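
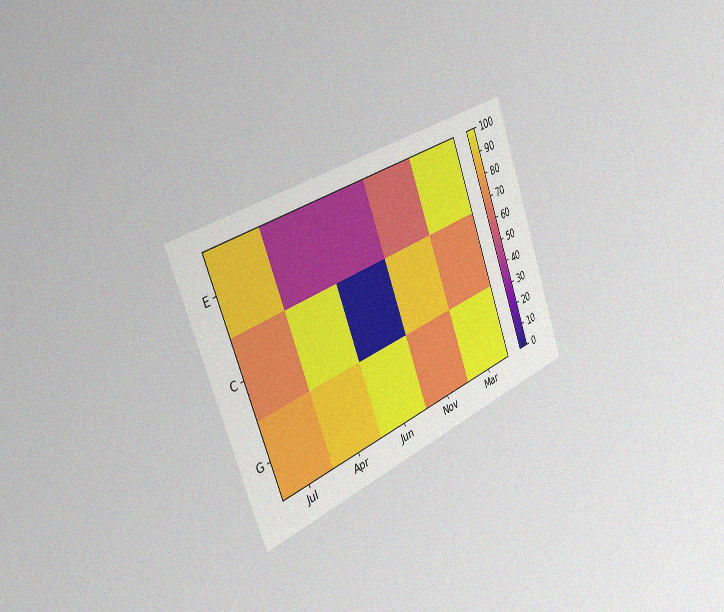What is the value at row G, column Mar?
The chart is tilted about 21° counter-clockwise and viewed slightly from the left, with some photo noise. Matching cell (G, Mar) against the colorbar gives 100.

100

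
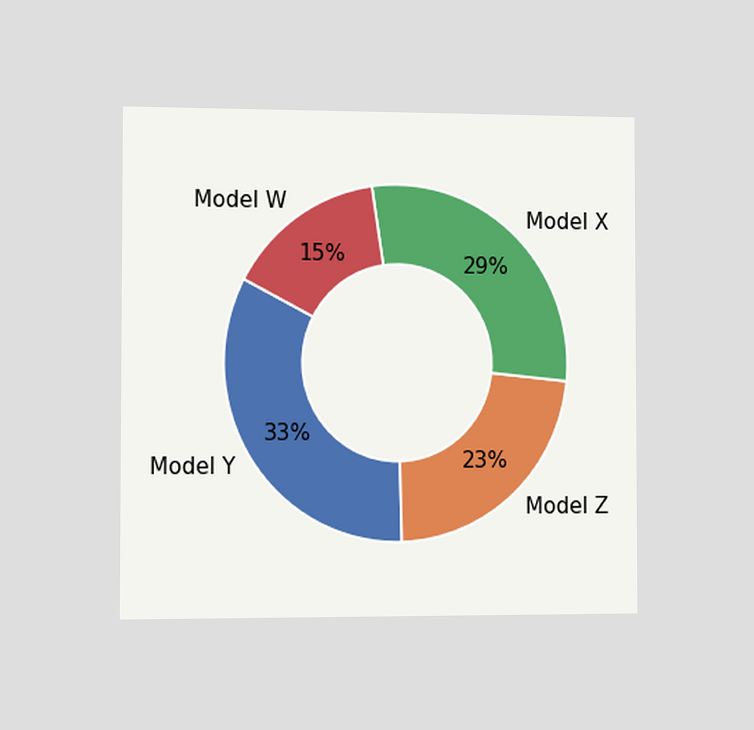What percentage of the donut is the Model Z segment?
The chart is viewed slightly from the left. The Model Z segment takes up 23% of the ring.

23%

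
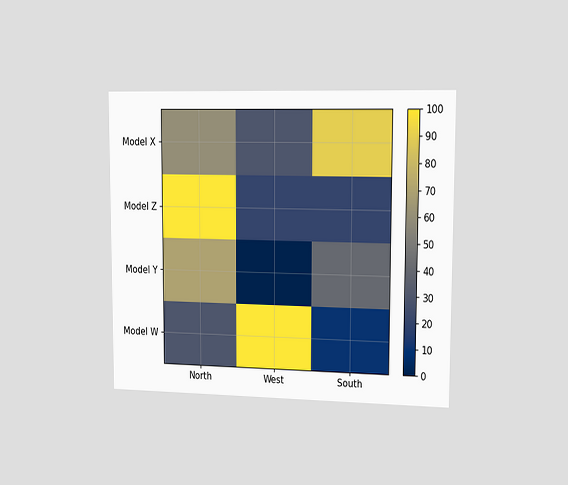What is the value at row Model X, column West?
30

The chart is viewed slightly from the right. Matching cell (Model X, West) against the colorbar gives 30.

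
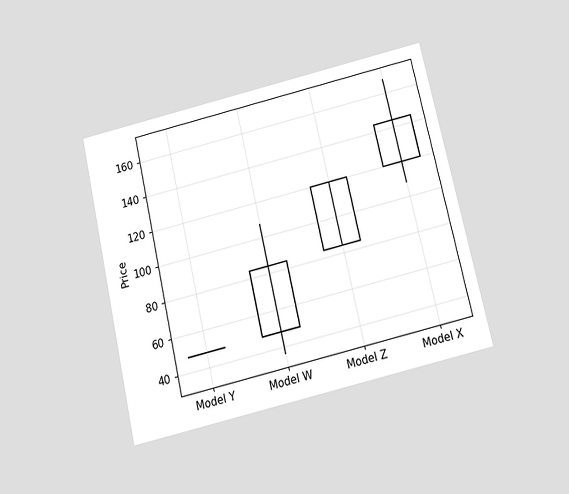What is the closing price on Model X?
The chart is tilted about 13° counter-clockwise and viewed slightly from below. The Model X candle closes at 144.

144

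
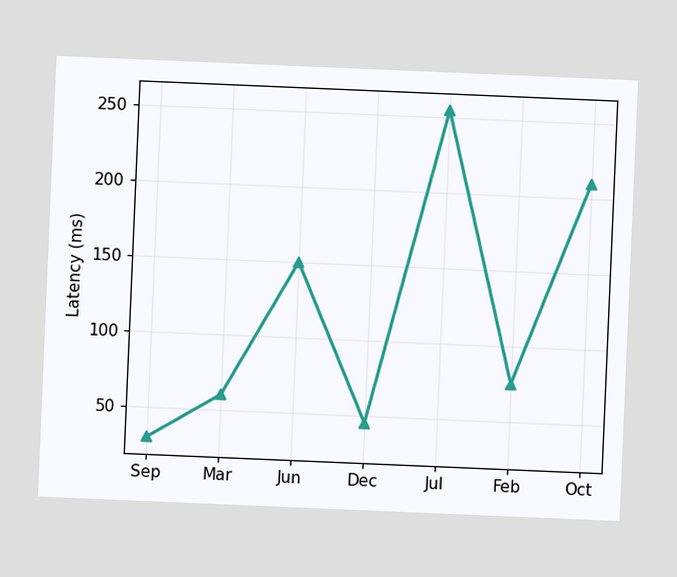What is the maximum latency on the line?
The chart is tilted about 2° clockwise. The highest point is at Jul, and reading across to the y-axis gives 255ms.

255ms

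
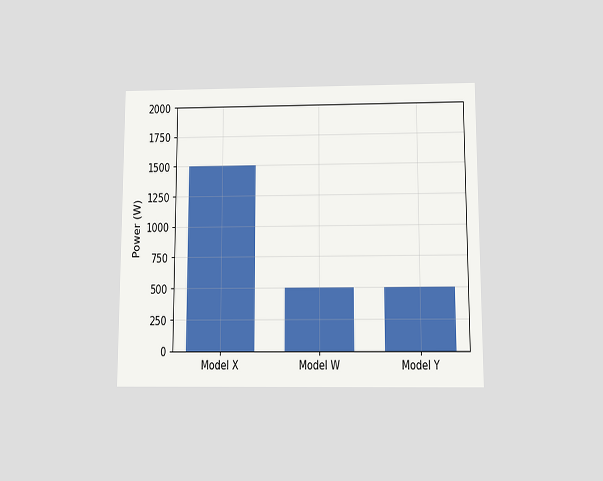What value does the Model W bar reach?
500W

The chart is viewed slightly from below. Reading along the chart's y-axis, the Model W bar reaches 500W.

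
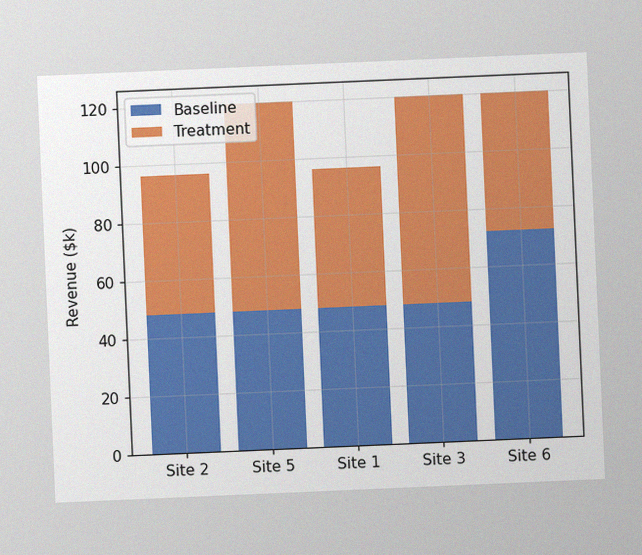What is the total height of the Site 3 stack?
The chart is tilted about 2° counter-clockwise, with some photo noise. The Site 3 stack's top reaches $120k on the y-axis.

$120k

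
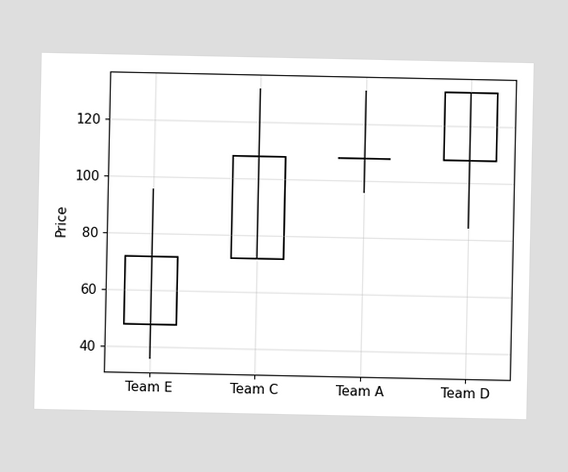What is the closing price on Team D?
132

The Team D candle closes at 132.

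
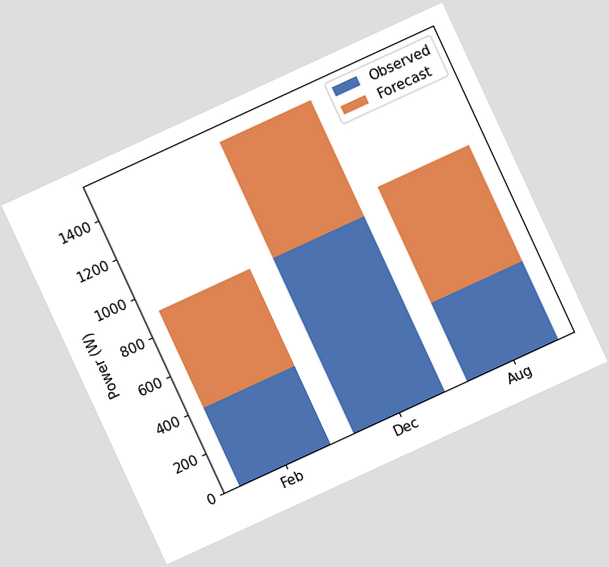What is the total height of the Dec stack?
1500W

The chart is tilted about 25° counter-clockwise. The Dec stack's top reaches 1500W on the y-axis.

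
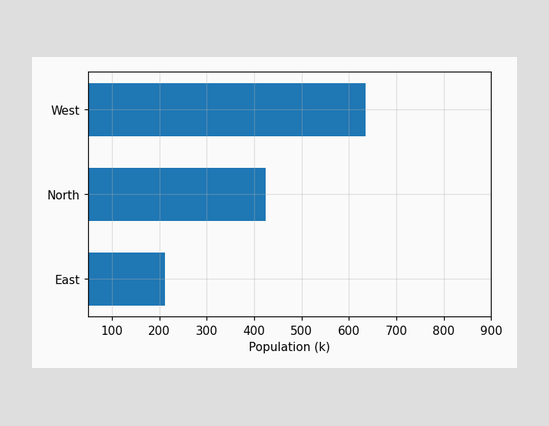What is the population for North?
Reading along the chart's x-axis, the North bar reaches 424k.

424k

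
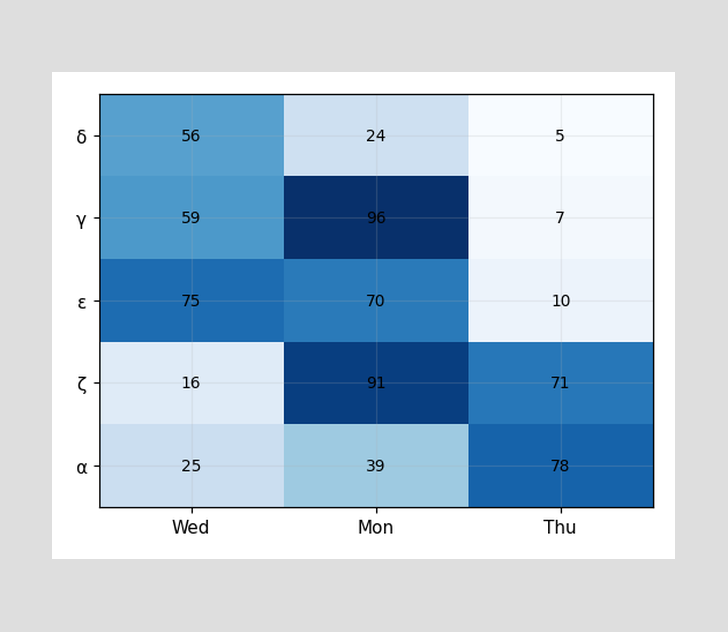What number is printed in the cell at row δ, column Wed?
The (δ, Wed) cell reads 56.

56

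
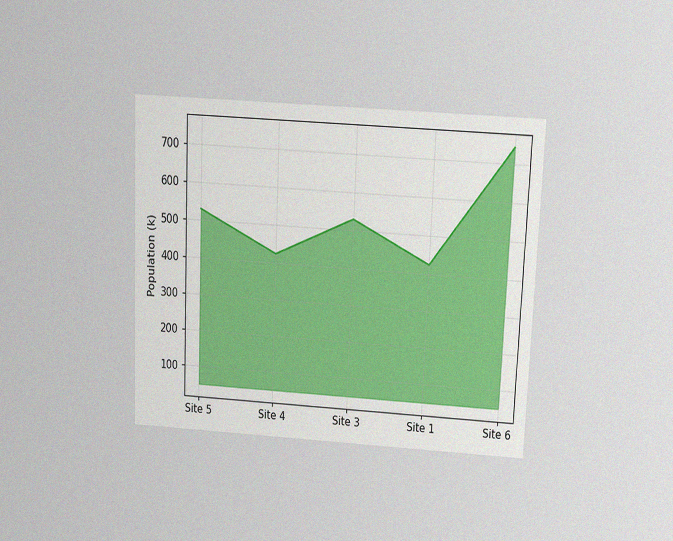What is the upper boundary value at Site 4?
424k

The chart is tilted about 2° clockwise and viewed slightly from above, with some photo noise. At Site 4 the upper boundary is at 424k.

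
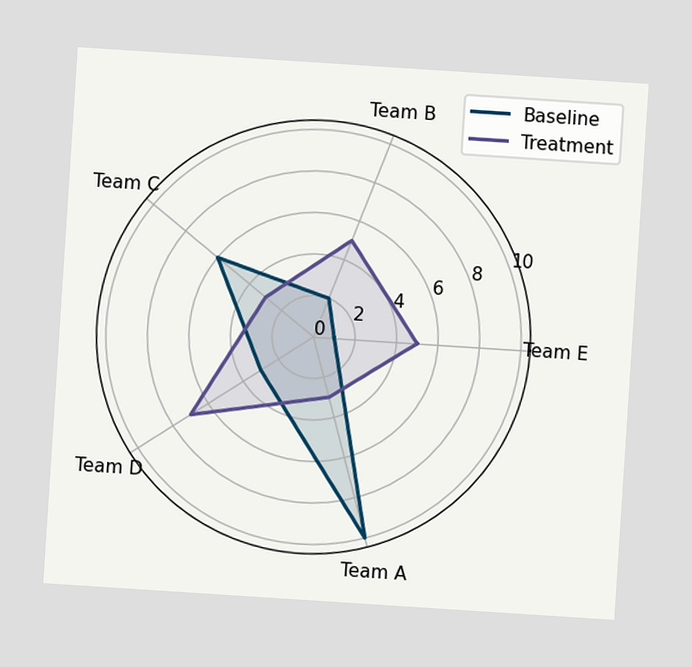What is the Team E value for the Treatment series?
5

The chart is tilted about 4° clockwise. On the Team E axis, Treatment reaches 5.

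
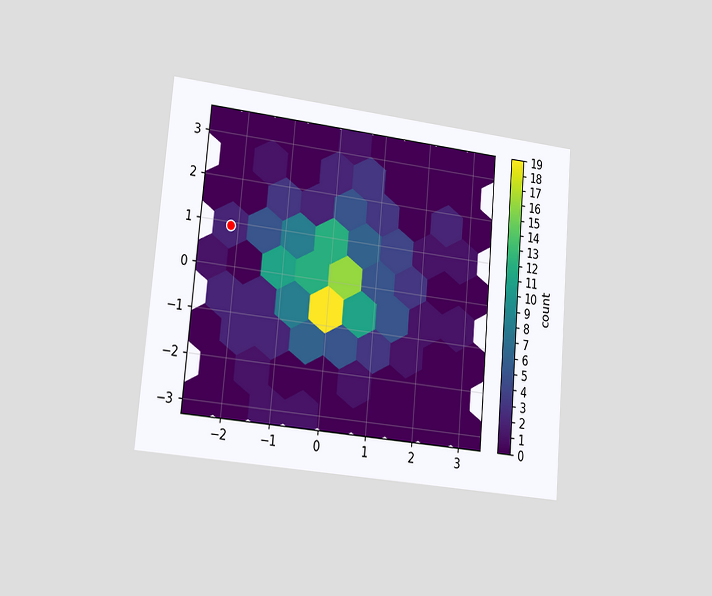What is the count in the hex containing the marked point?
The chart is tilted about 5° clockwise and viewed slightly from the left. The marked hex reads 2 on the colorbar.

2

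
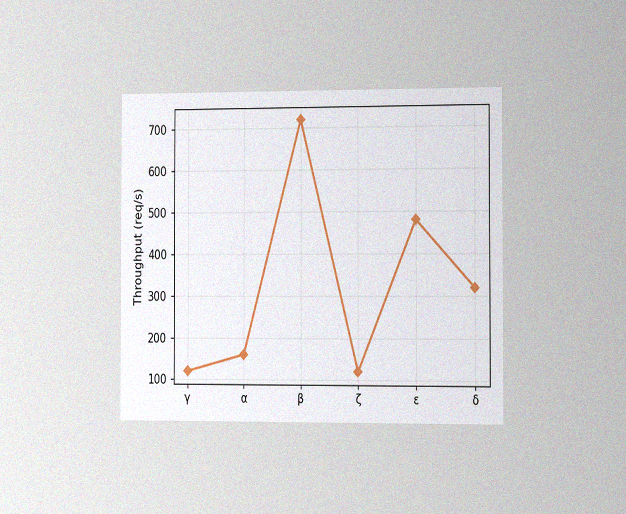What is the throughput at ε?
480req/s

The chart is viewed slightly from the right, with some photo noise. At ε, the line is at 480req/s.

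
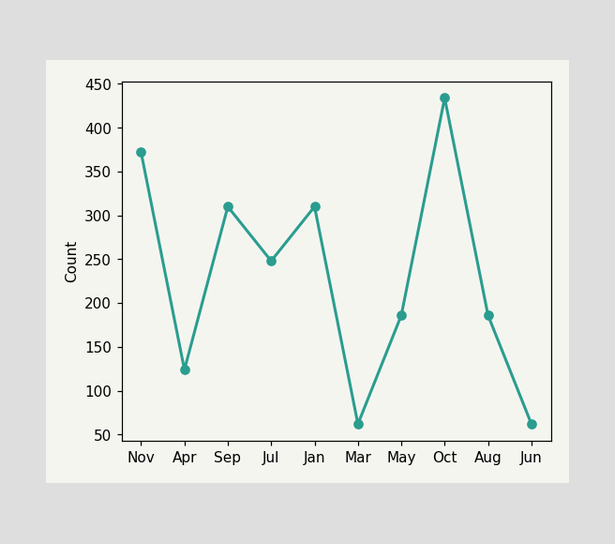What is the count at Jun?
At Jun, the line is at 62.

62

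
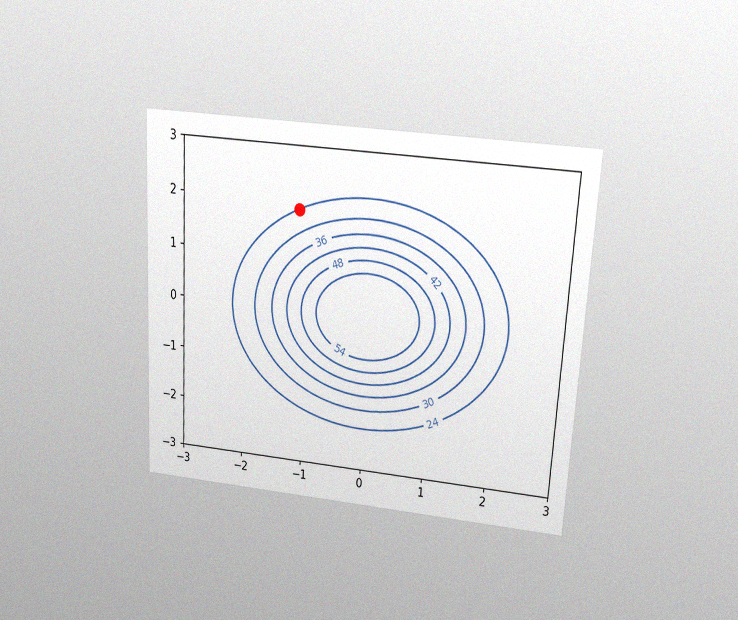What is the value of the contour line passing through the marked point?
24

The chart is tilted about 3° clockwise and viewed slightly from above, with some photo noise. The marked point sits on the contour labelled 24.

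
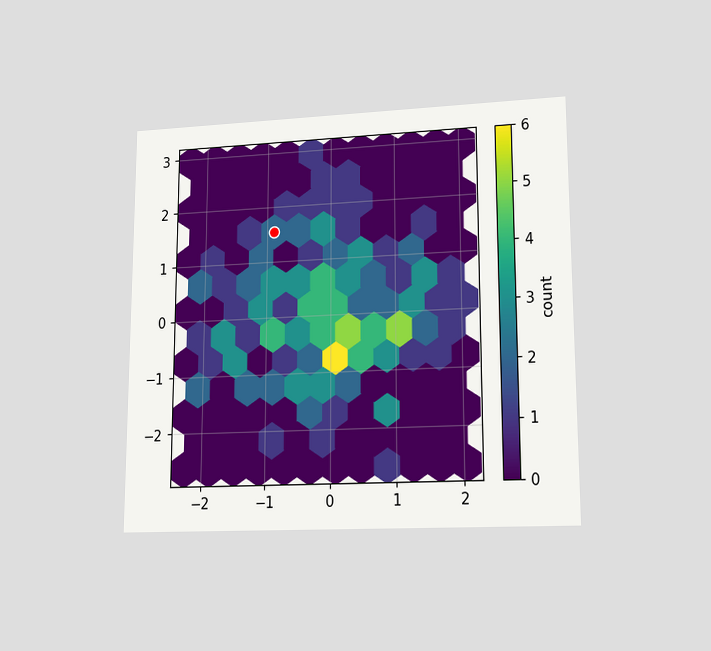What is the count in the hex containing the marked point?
The chart is viewed at a slight angle. The marked hex reads 2 on the colorbar.

2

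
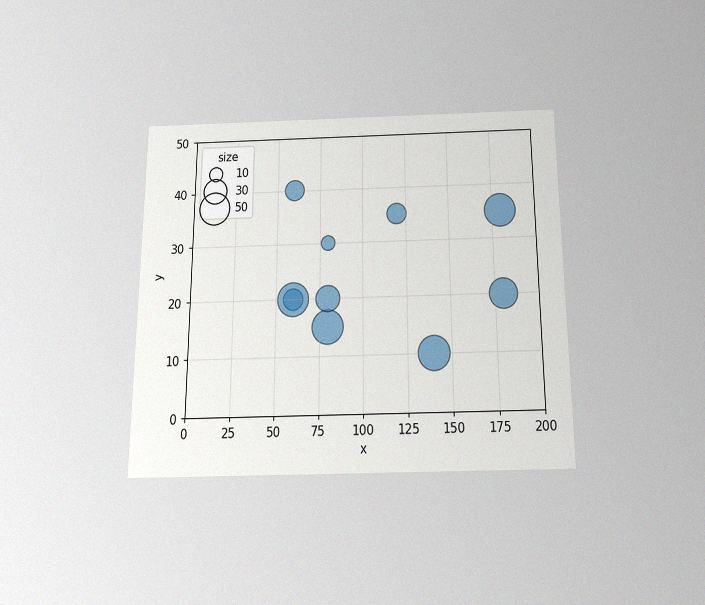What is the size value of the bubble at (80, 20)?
30

The chart is viewed slightly from below, with some photo noise. Matching the bubble at (80, 20) against the size legend gives 30.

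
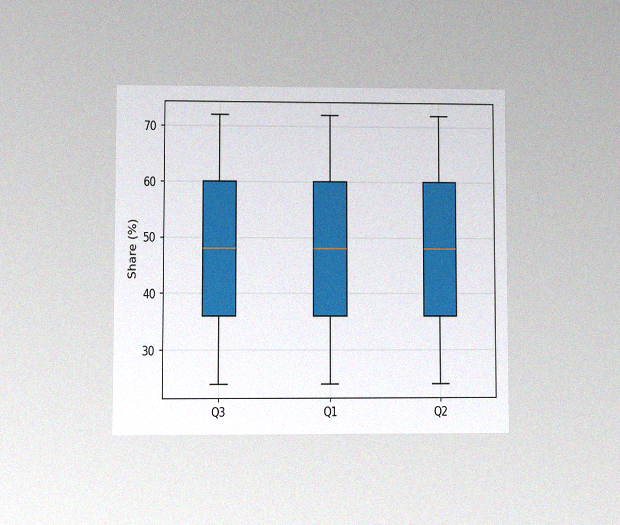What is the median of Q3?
The chart is viewed at a slight angle, with some photo noise. The median line in the Q3 box sits at 48%.

48%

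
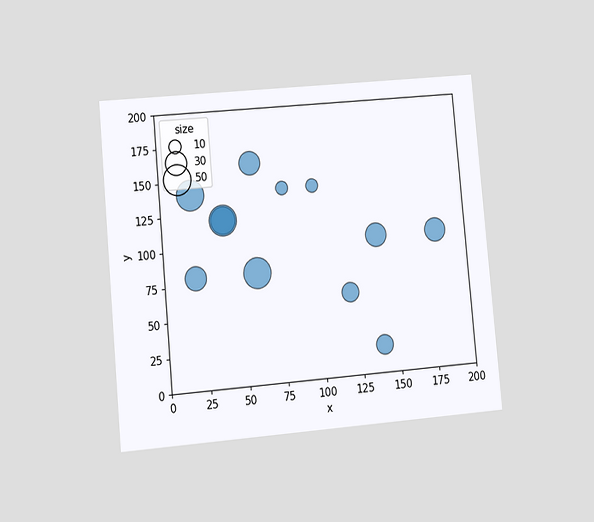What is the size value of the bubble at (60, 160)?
The chart is tilted about 5° counter-clockwise and viewed at a slight angle. Matching the bubble at (60, 160) against the size legend gives 30.

30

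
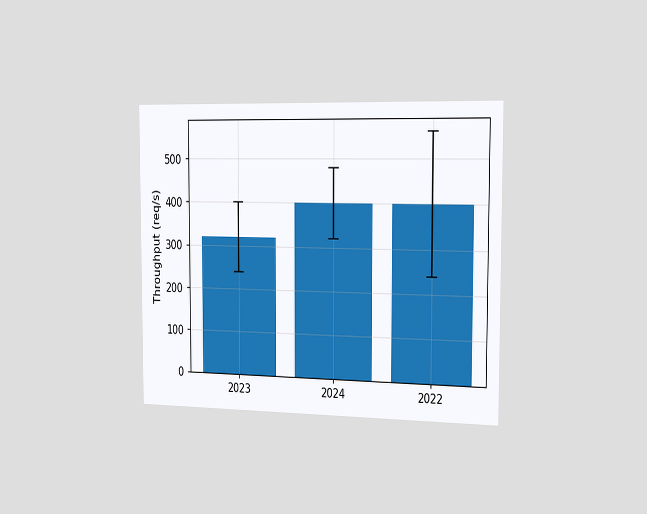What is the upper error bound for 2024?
480req/s

The chart is viewed slightly from the right. The 2024 bar's upper whisker reaches 480req/s.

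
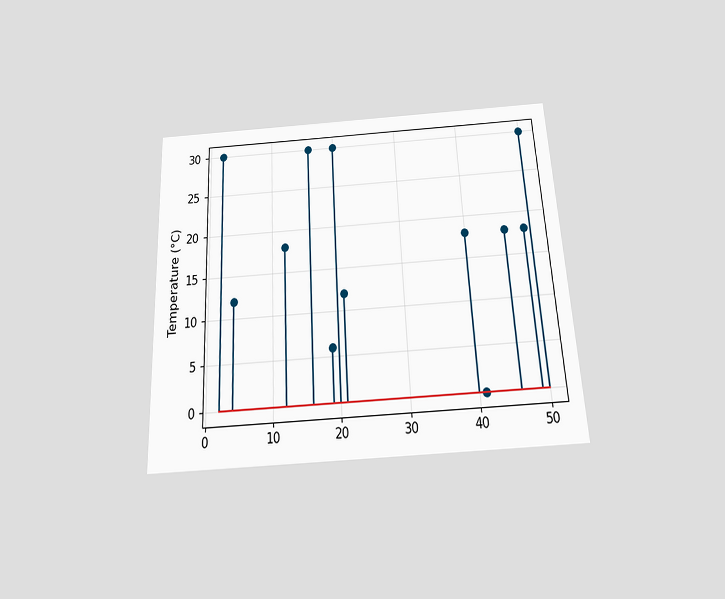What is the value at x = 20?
The chart is tilted about 3° counter-clockwise and viewed slightly from below. The stem at x=20 reaches 30°C.

30°C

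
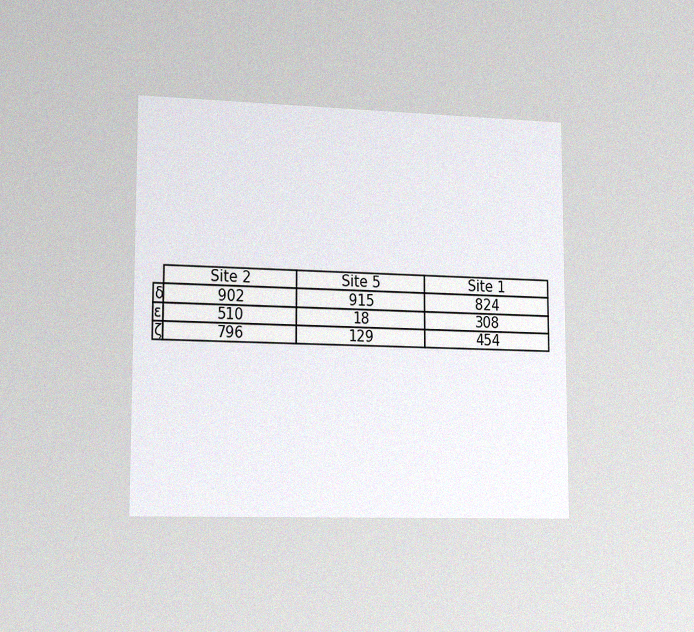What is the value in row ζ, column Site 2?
The chart is viewed slightly from the left, with some photo noise. The (ζ, Site 2) cell reads 796.

796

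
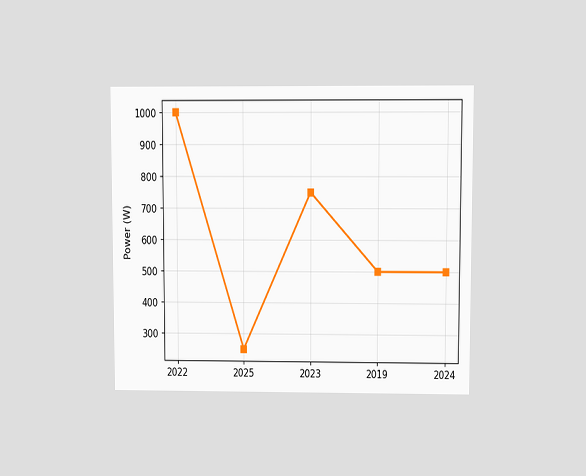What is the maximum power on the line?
1000W

The chart is viewed at a slight angle. The highest point is at 2022, and reading across to the y-axis gives 1000W.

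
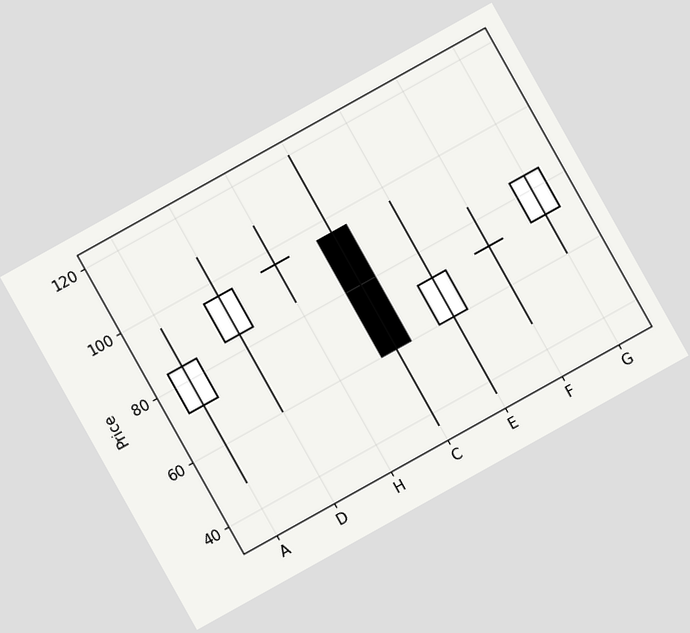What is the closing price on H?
96

The chart is tilted about 29° counter-clockwise. The H candle closes at 96.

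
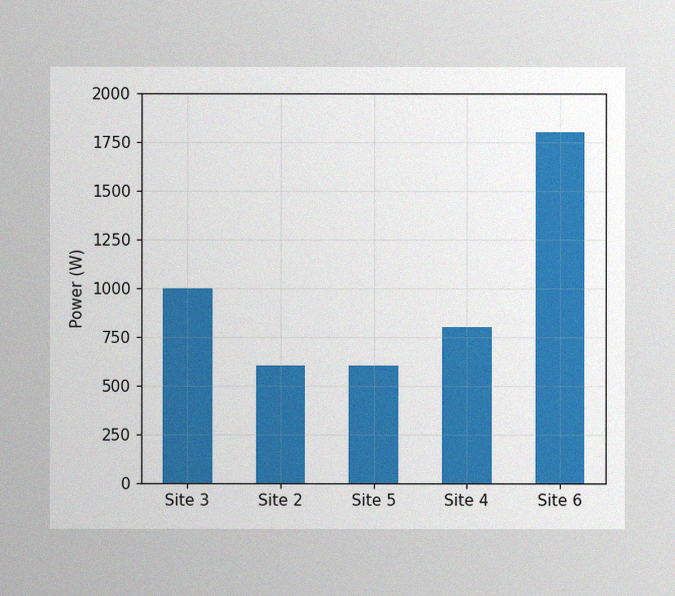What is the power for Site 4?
The image has some photo noise and uneven lighting. Reading along the chart's y-axis, the Site 4 bar reaches 800W.

800W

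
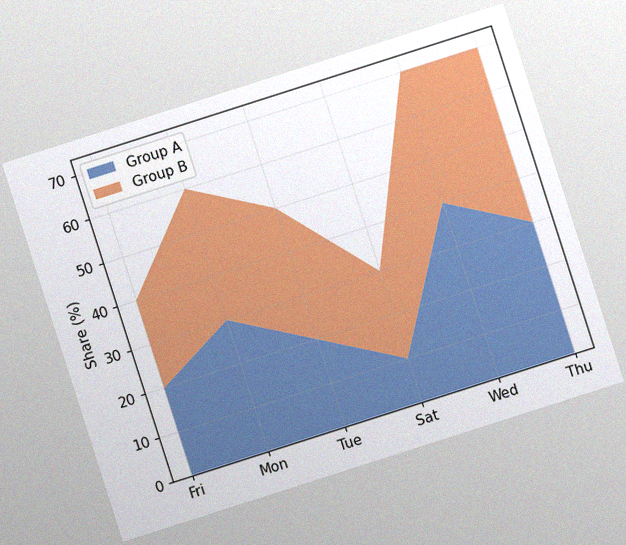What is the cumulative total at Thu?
70%

The chart is tilted about 18° counter-clockwise, with some photo noise. The stacked total at Thu reaches 70%.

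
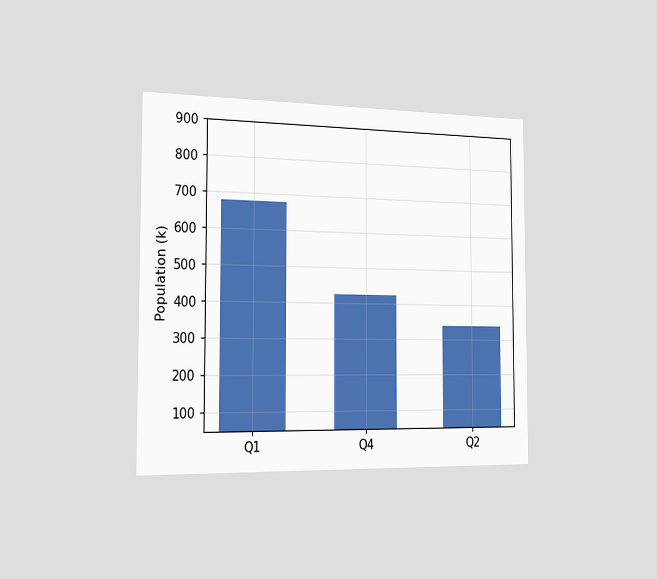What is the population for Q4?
425k

The chart is viewed slightly from the left. Reading along the chart's y-axis, the Q4 bar reaches 425k.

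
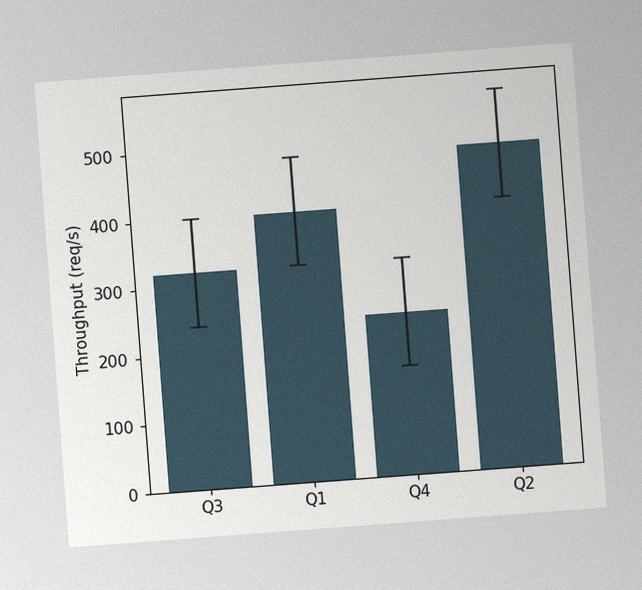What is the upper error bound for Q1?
480req/s

The chart is tilted about 4° counter-clockwise, with some photo noise. The Q1 bar's upper whisker reaches 480req/s.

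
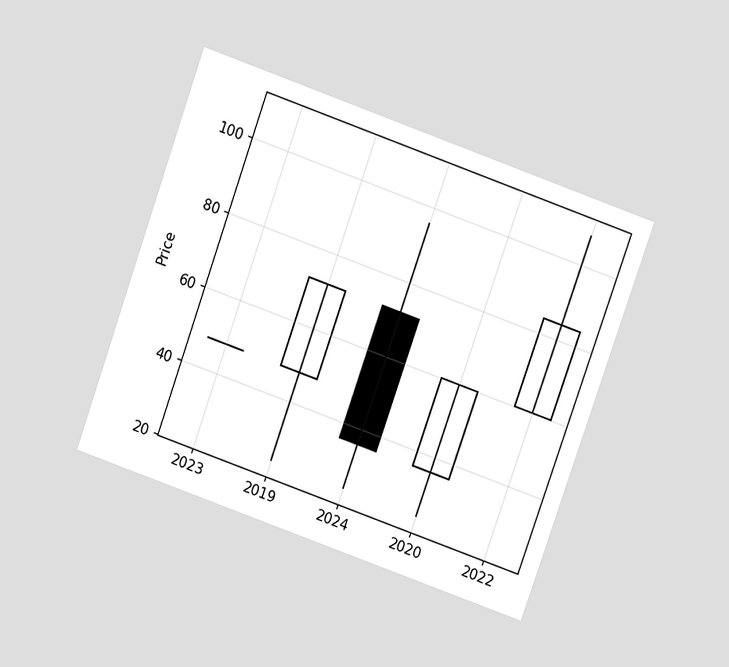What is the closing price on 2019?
72

The chart is tilted about 20° clockwise and viewed slightly from above. The 2019 candle closes at 72.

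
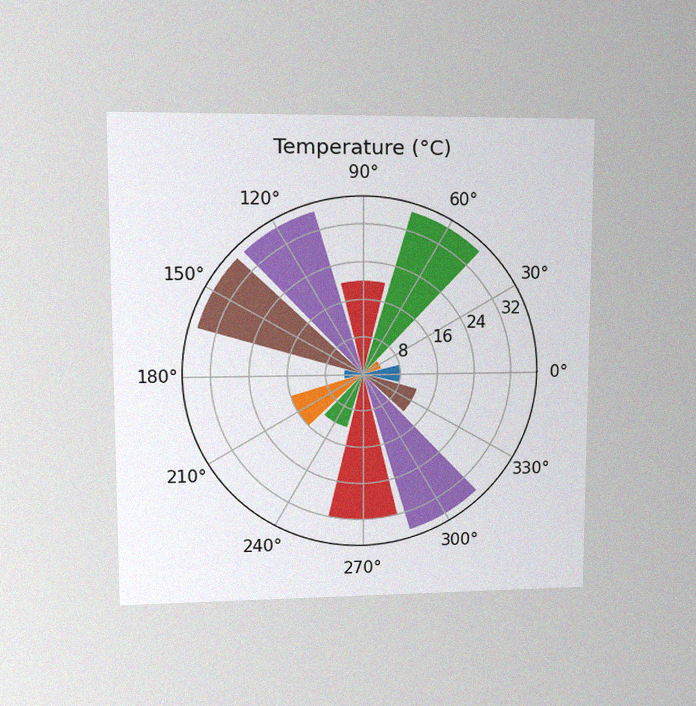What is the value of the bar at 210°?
The chart is viewed at a slight angle, with some photo noise. The bar at 210° reaches 16°C on the radial axis.

16°C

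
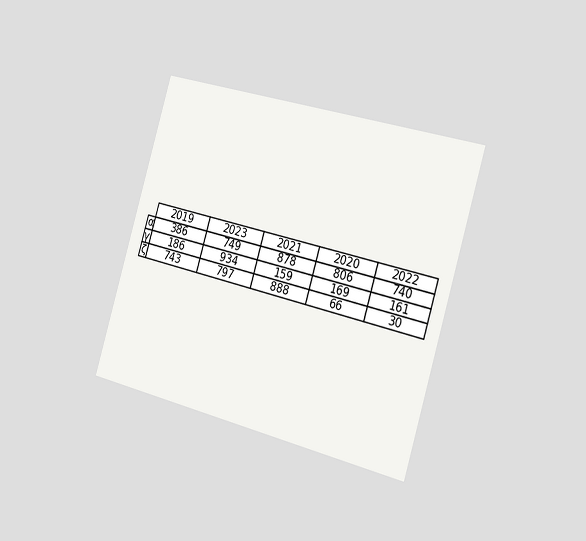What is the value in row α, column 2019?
386

The chart is tilted about 16° clockwise and viewed slightly from the right. The (α, 2019) cell reads 386.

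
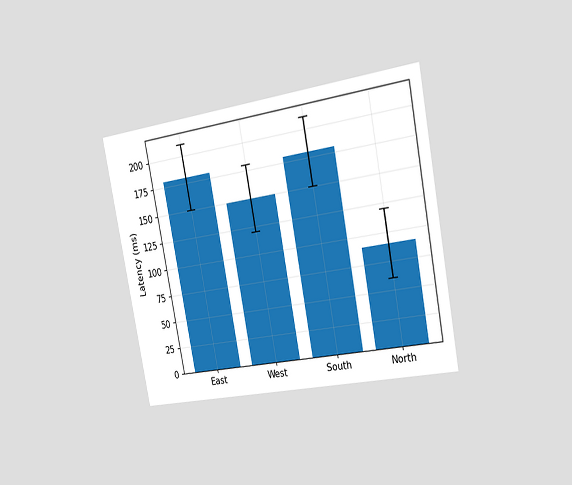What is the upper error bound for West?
180ms

The chart is tilted about 11° counter-clockwise and viewed slightly from the right. The West bar's upper whisker reaches 180ms.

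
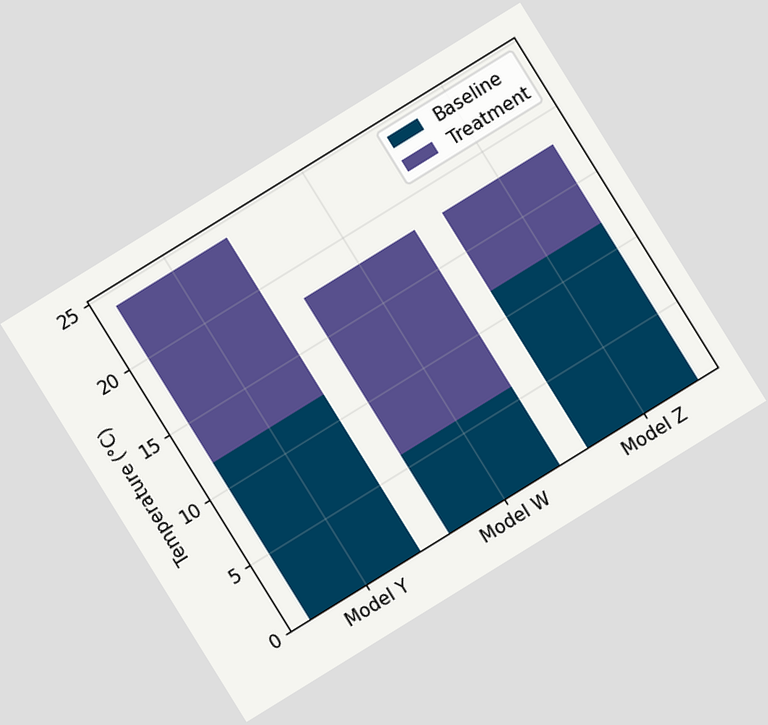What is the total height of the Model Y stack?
24°C

The chart is tilted about 32° counter-clockwise. The Model Y stack's top reaches 24°C on the y-axis.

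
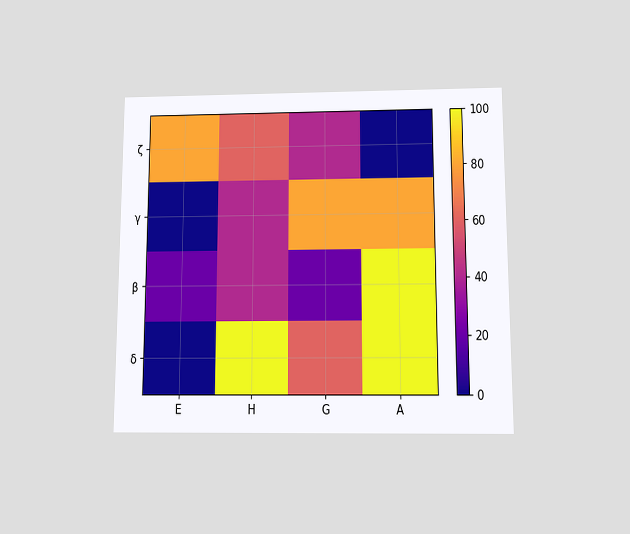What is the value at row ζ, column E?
80

The chart is viewed slightly from below. Matching cell (ζ, E) against the colorbar gives 80.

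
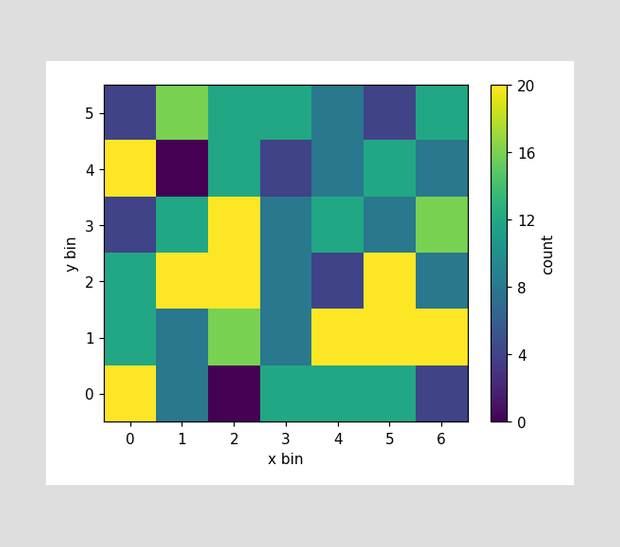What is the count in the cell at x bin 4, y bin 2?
4

Matching the cell (4, 2) against the colorbar gives 4.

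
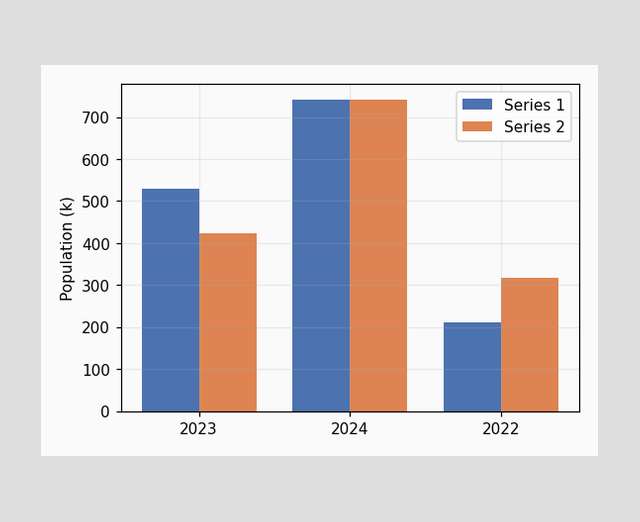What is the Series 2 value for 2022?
The Series 2 bar at 2022 reaches 318k on the y-axis.

318k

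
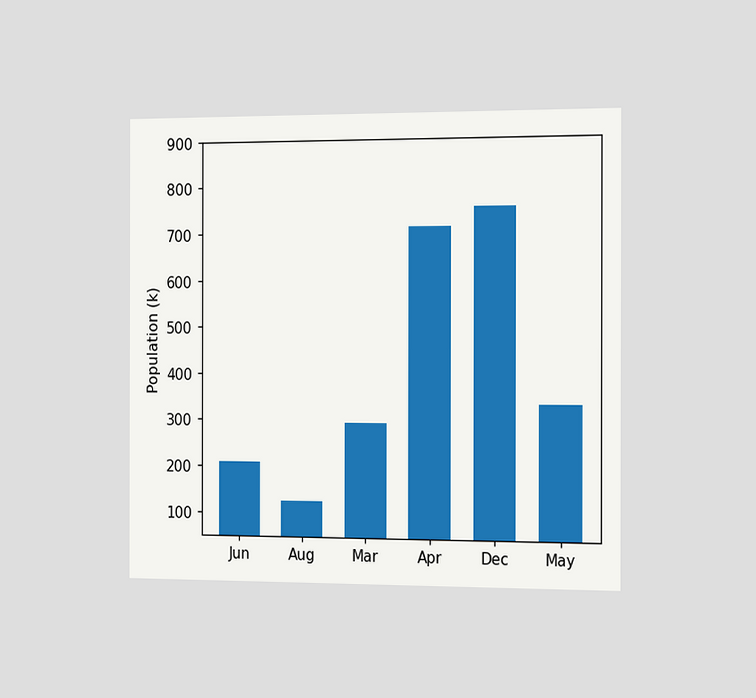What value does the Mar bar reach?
294k

The chart is viewed slightly from the right. Reading along the chart's y-axis, the Mar bar reaches 294k.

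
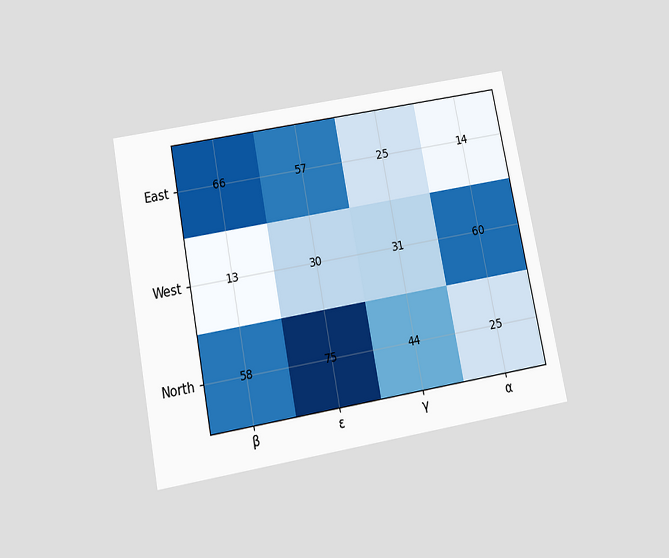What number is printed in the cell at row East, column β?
66

The chart is tilted about 11° counter-clockwise and viewed slightly from below. The (East, β) cell reads 66.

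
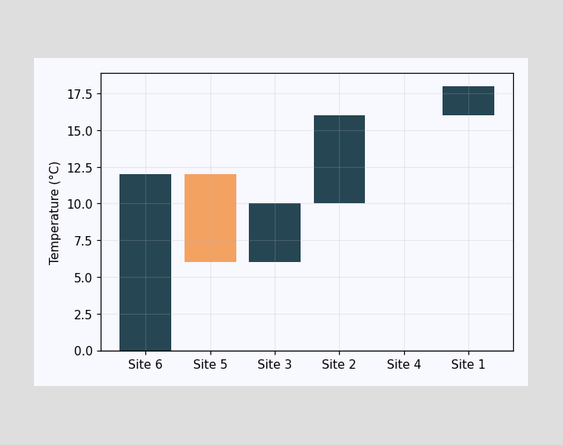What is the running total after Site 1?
18°C

After Site 1 the running total reaches 18°C.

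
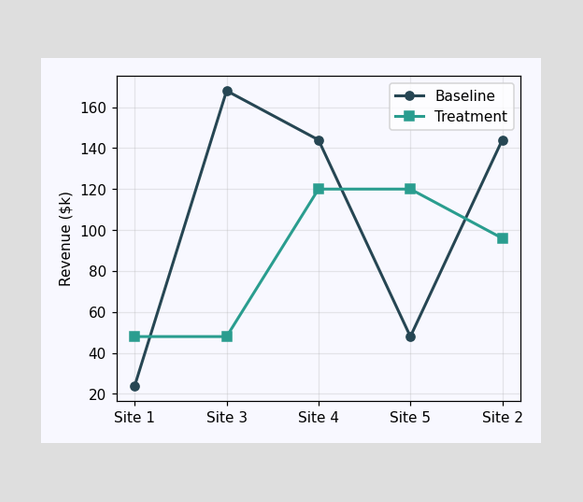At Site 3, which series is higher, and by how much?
At Site 3, Baseline sits above the other line by $120k.

Baseline, by $120k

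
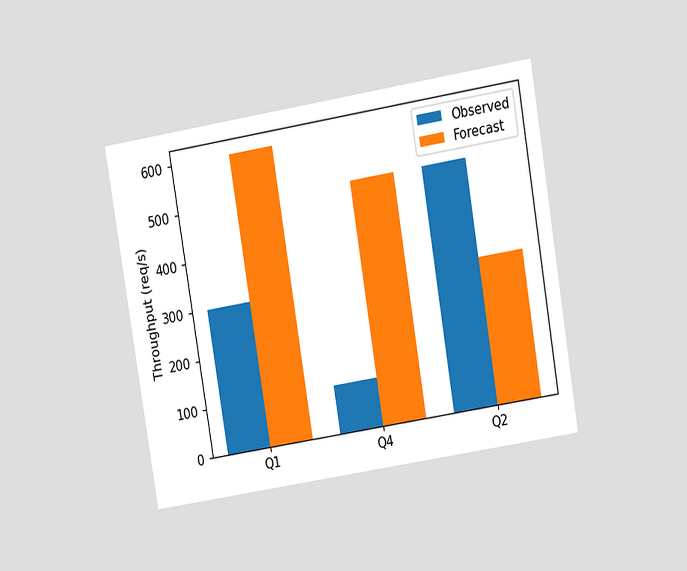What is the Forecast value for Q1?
The chart is tilted about 9° counter-clockwise and viewed at a slight angle. The Forecast bar at Q1 reaches 600req/s on the y-axis.

600req/s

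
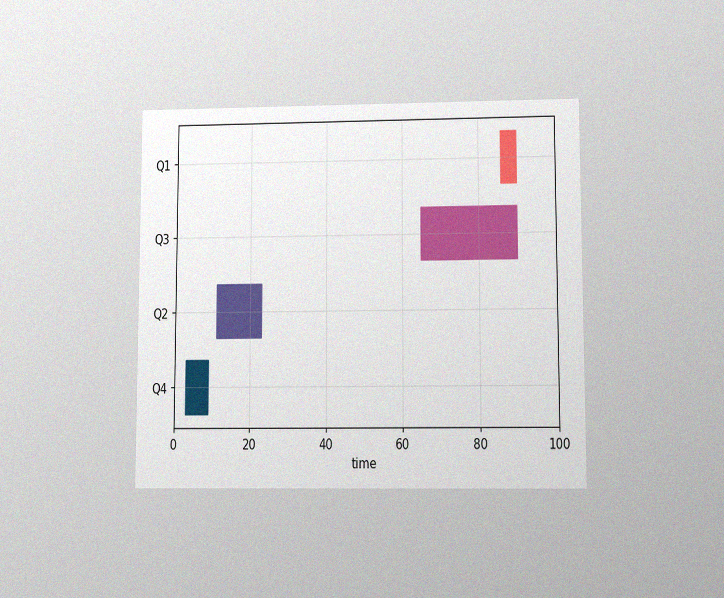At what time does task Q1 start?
The chart is viewed at a slight angle, with some photo noise. The Q1 bar begins at t=86.

86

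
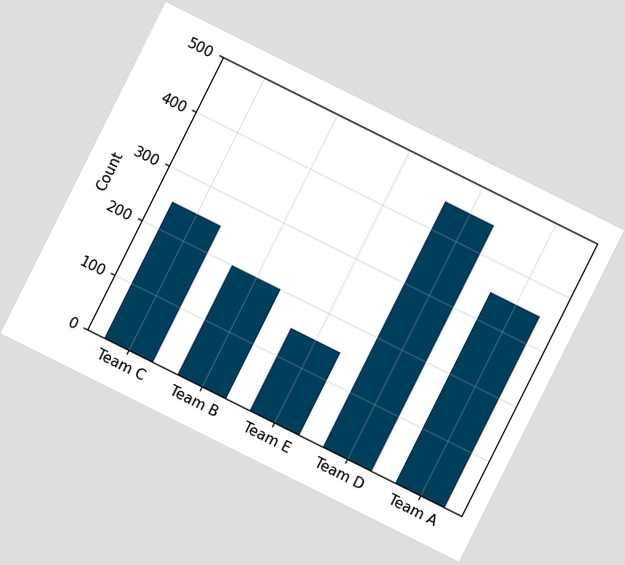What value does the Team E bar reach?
150

The chart is tilted about 26° clockwise. Reading along the chart's y-axis, the Team E bar reaches 150.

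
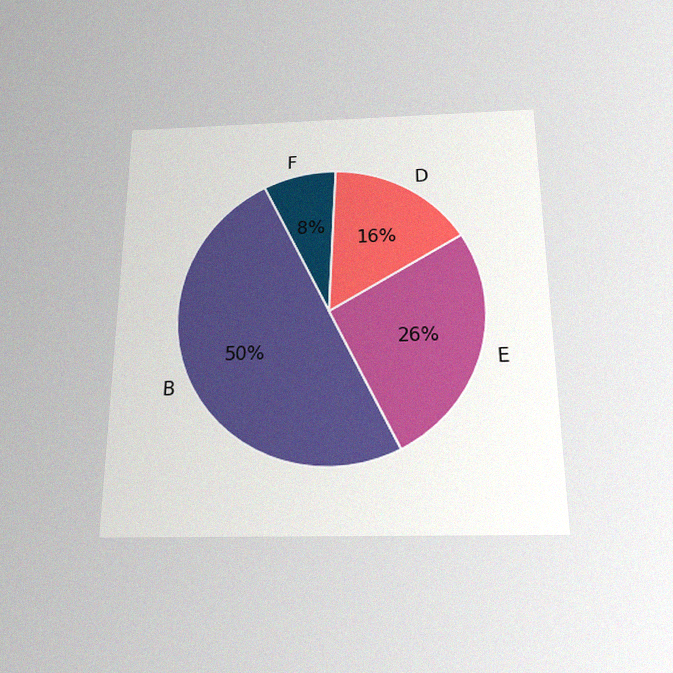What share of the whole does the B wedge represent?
The chart is viewed slightly from below, with some photo noise. The B slice takes up 50% of the pie.

50%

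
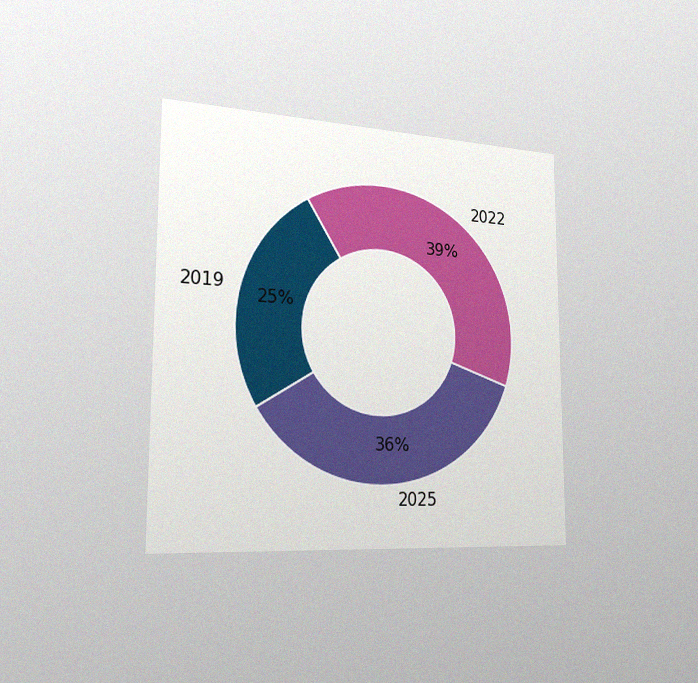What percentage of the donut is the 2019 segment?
25%

The chart is viewed slightly from the left, with some photo noise. The 2019 segment takes up 25% of the ring.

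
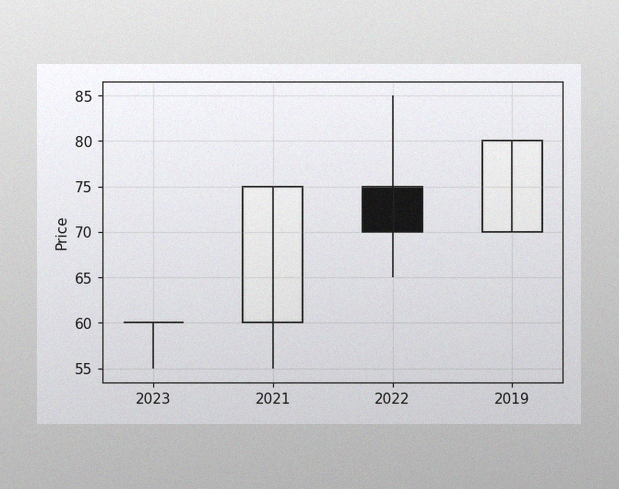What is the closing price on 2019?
80

The image has some photo noise and uneven lighting. The 2019 candle closes at 80.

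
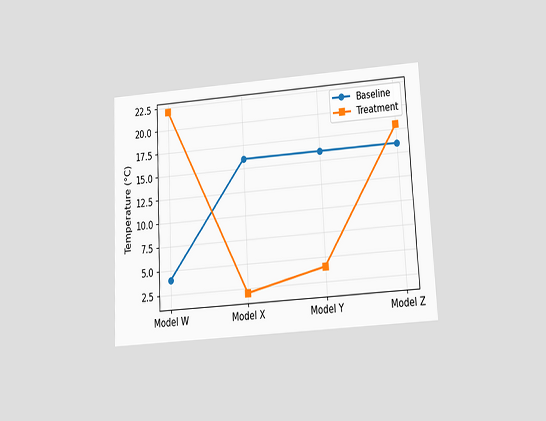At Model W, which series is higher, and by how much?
The chart is tilted about 3° counter-clockwise and viewed slightly from below. At Model W, Treatment sits above the other line by 18°C.

Treatment, by 18°C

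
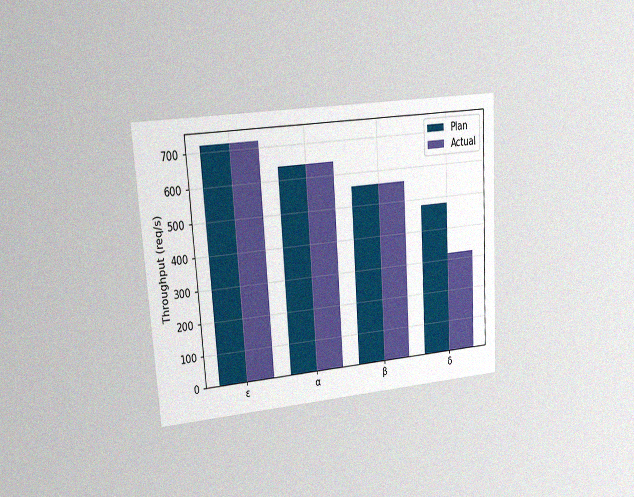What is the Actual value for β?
560req/s

The chart is tilted about 4° counter-clockwise and viewed at a slight angle, with some photo noise. The Actual bar at β reaches 560req/s on the y-axis.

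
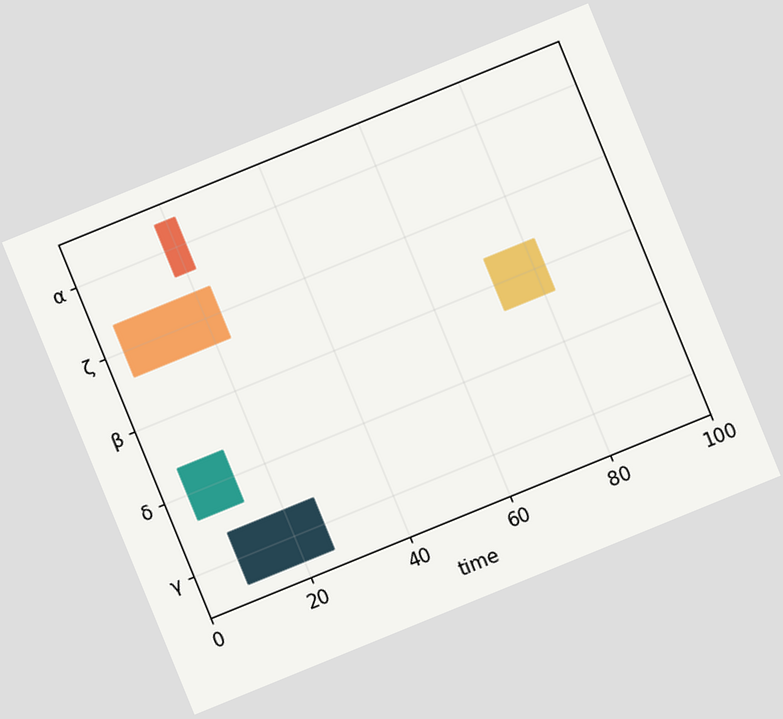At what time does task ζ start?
4

The chart is tilted about 22° counter-clockwise. The ζ bar begins at t=4.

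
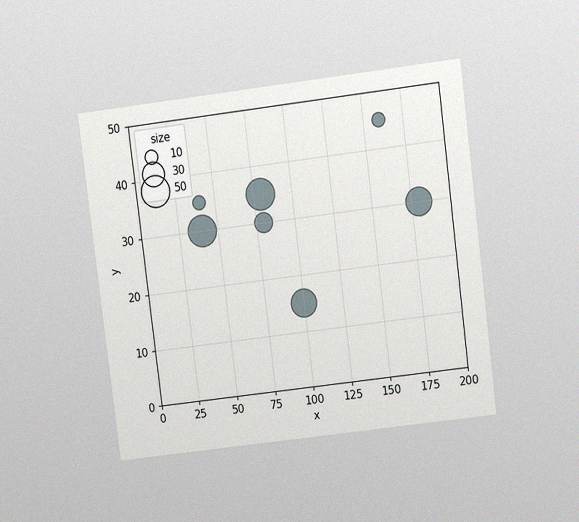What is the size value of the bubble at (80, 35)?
50

The chart is tilted about 7° counter-clockwise and viewed at a slight angle, with some photo noise. Matching the bubble at (80, 35) against the size legend gives 50.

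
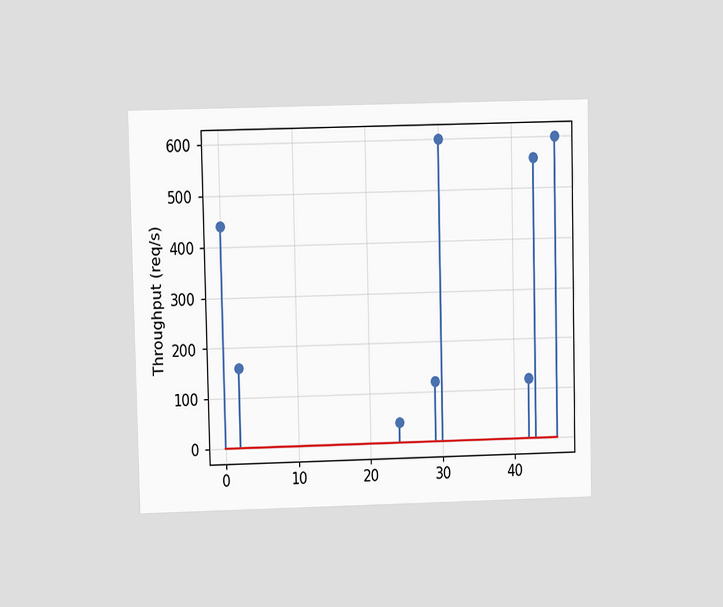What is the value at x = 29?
120req/s

The chart is viewed at a slight angle. The stem at x=29 reaches 120req/s.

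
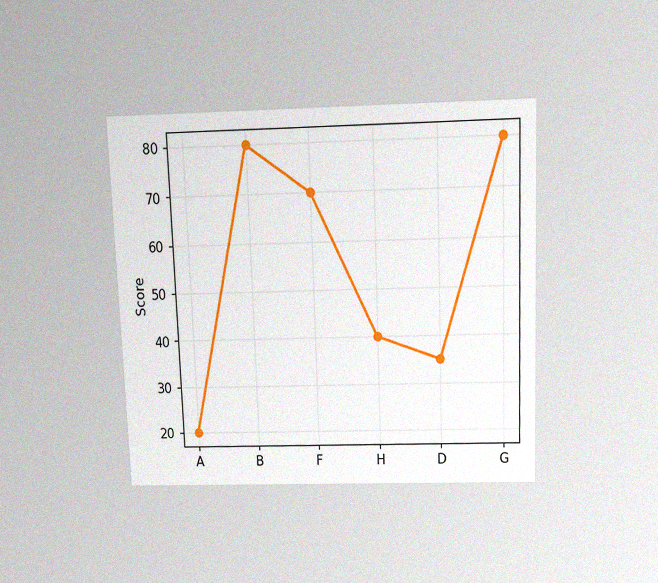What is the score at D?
35

The chart is tilted about 2° counter-clockwise and viewed slightly from above, with some photo noise. At D, the line is at 35.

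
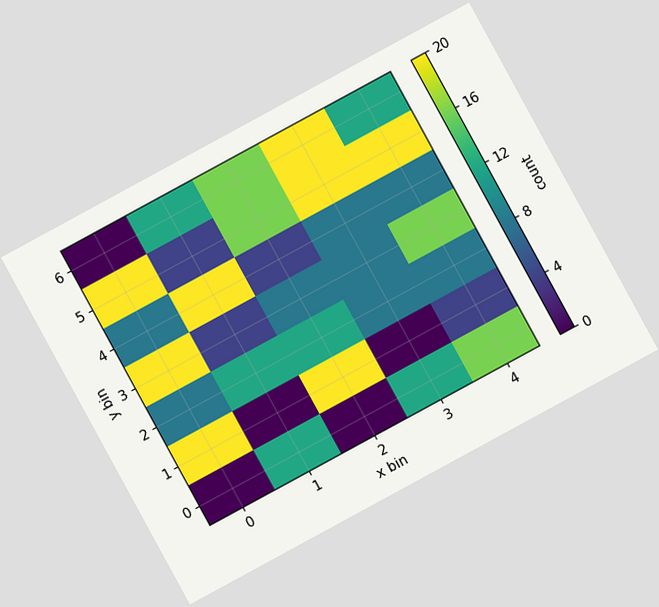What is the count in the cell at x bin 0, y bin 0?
0

The chart is tilted about 29° counter-clockwise. Matching the cell (0, 0) against the colorbar gives 0.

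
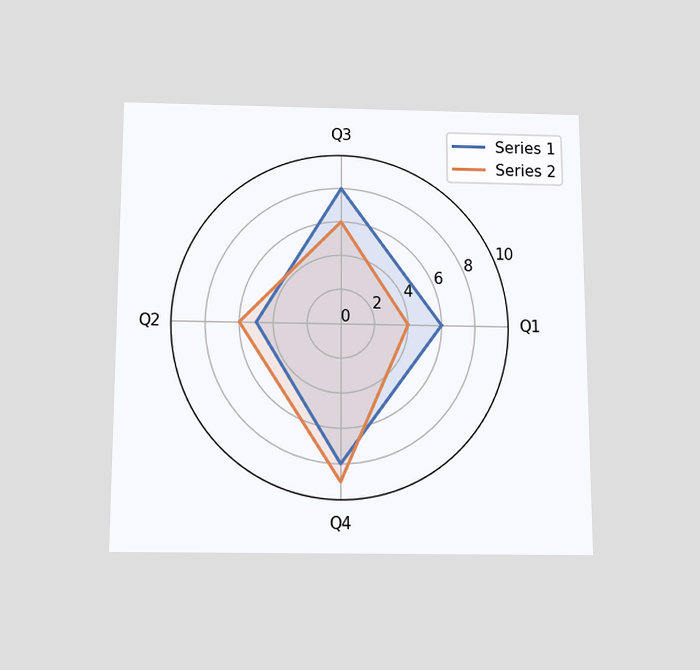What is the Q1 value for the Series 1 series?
The chart is viewed slightly from below. On the Q1 axis, Series 1 reaches 6.

6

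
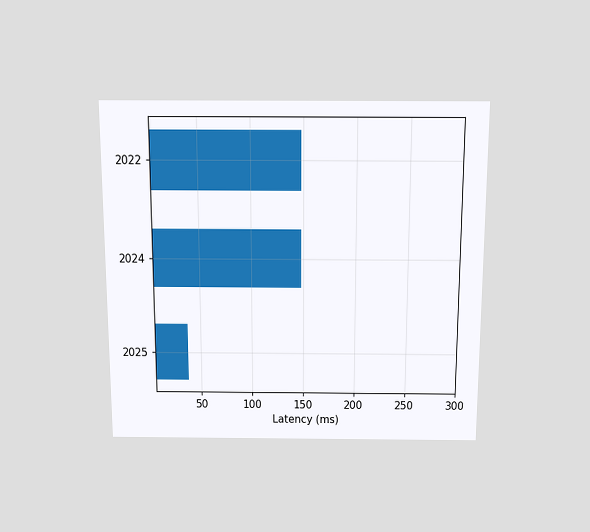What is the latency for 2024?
148ms

The chart is viewed slightly from above. Reading along the chart's x-axis, the 2024 bar reaches 148ms.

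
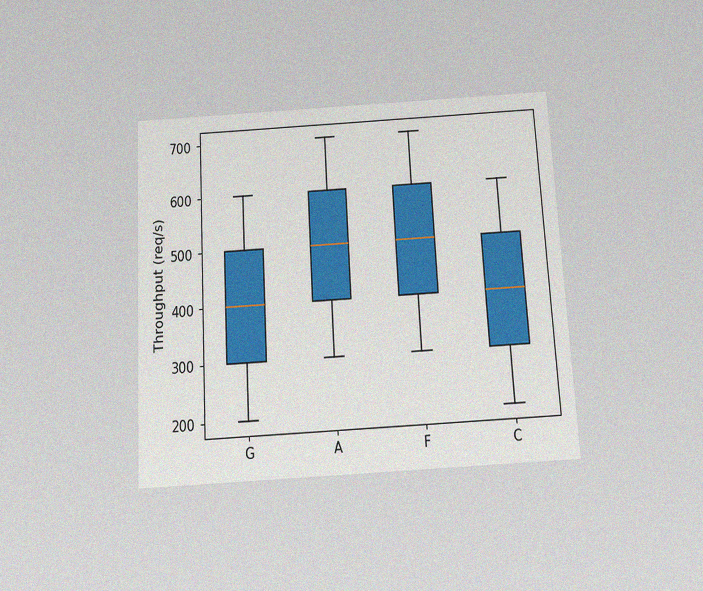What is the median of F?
500req/s

The chart is tilted about 3° counter-clockwise and viewed slightly from below, with some photo noise. The median line in the F box sits at 500req/s.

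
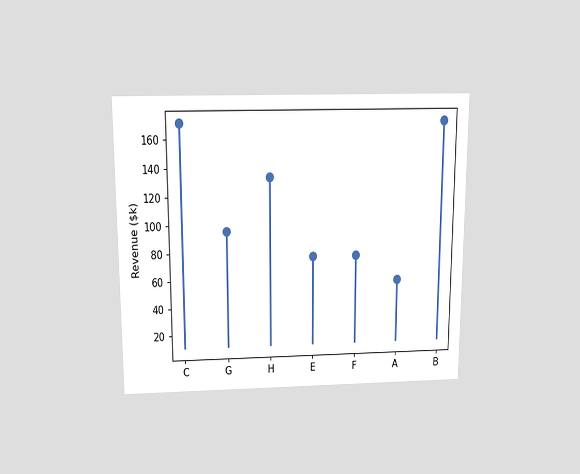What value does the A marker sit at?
The chart is viewed slightly from above. The A marker sits at $57k.

$57k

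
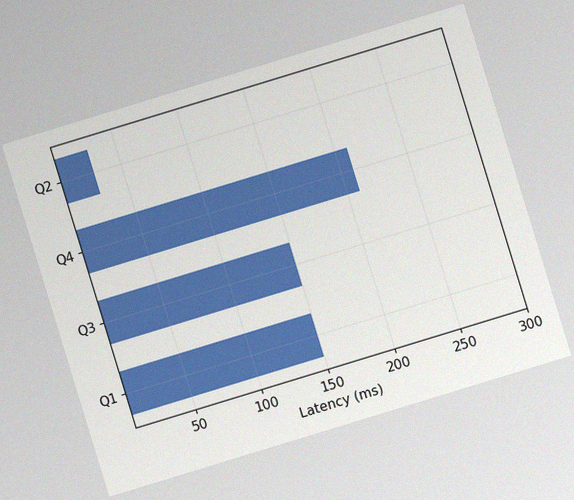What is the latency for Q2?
30ms

The chart is tilted about 17° counter-clockwise, with some photo noise. Reading along the chart's x-axis, the Q2 bar reaches 30ms.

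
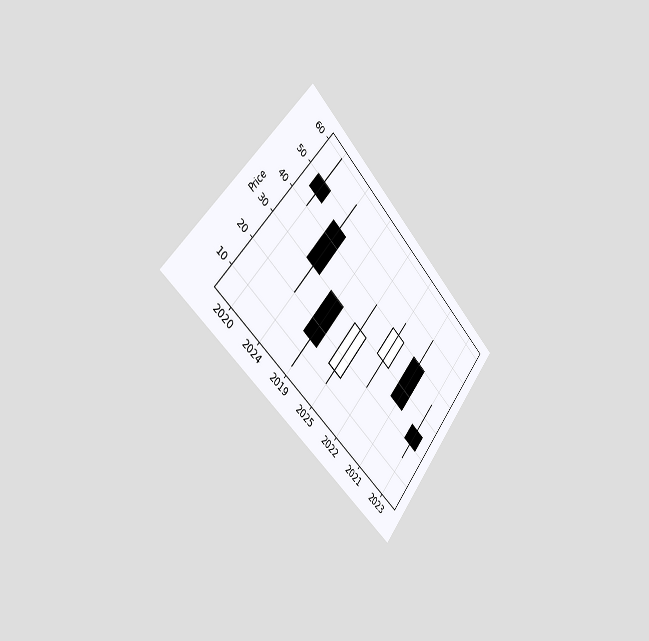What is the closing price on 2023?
The chart is tilted about 42° clockwise and viewed slightly from the left. The 2023 candle closes at 20.

20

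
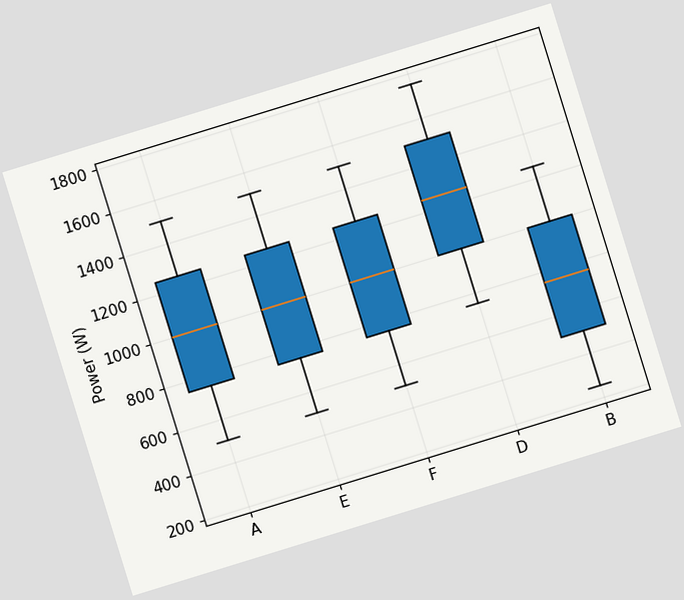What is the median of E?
The chart is tilted about 17° counter-clockwise. The median line in the E box sits at 1000W.

1000W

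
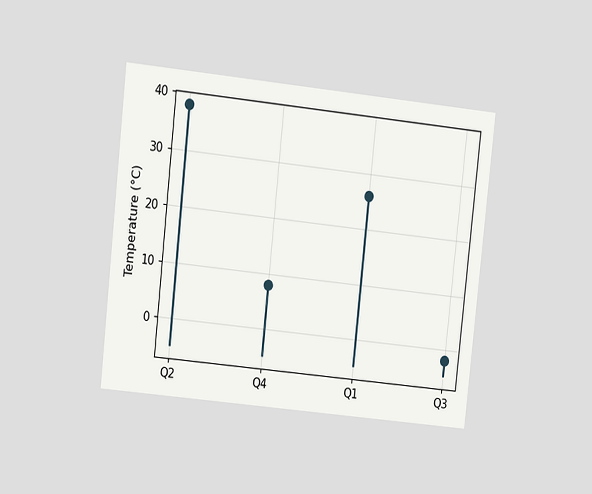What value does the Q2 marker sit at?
38°C

The chart is tilted about 6° clockwise and viewed at a slight angle. The Q2 marker sits at 38°C.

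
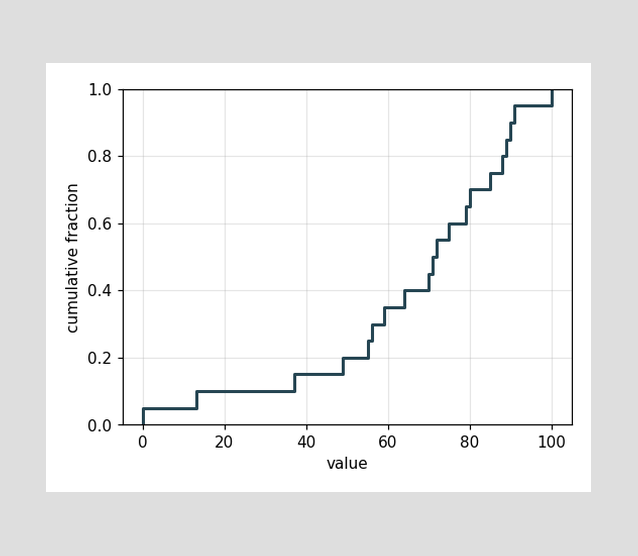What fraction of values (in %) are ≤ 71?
50%

At x=71 the ECDF step is at 50%.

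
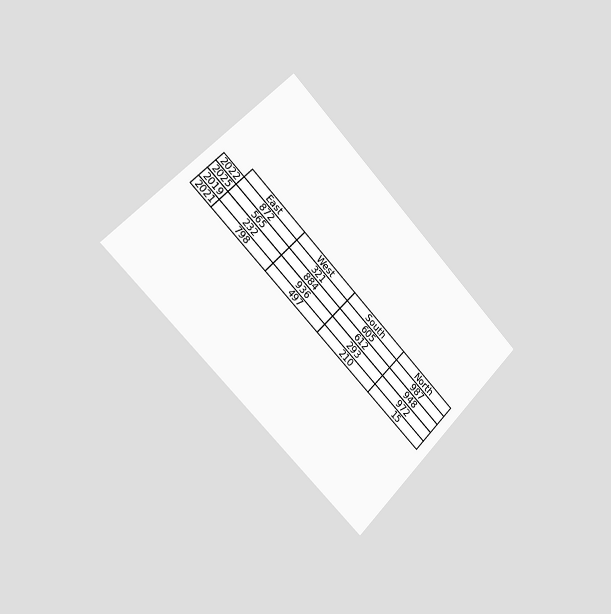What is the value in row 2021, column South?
210

The chart is tilted about 45° clockwise and viewed slightly from the left. The (2021, South) cell reads 210.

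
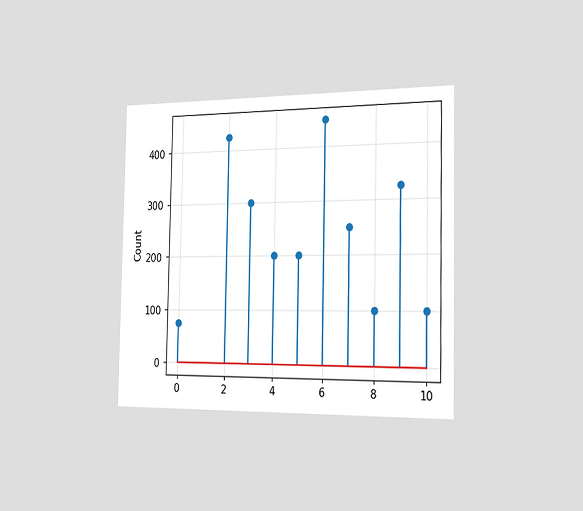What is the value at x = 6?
The chart is viewed slightly from the right. The stem at x=6 reaches 450.

450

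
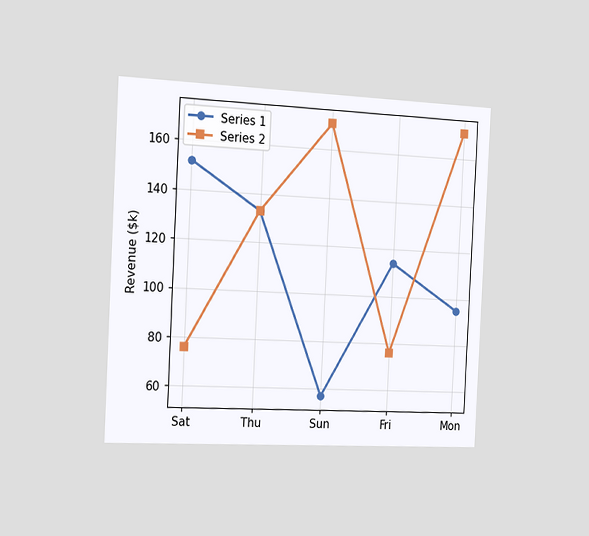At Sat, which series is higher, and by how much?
The chart is tilted about 3° clockwise and viewed slightly from the left. At Sat, Series 1 sits above the other line by $76k.

Series 1, by $76k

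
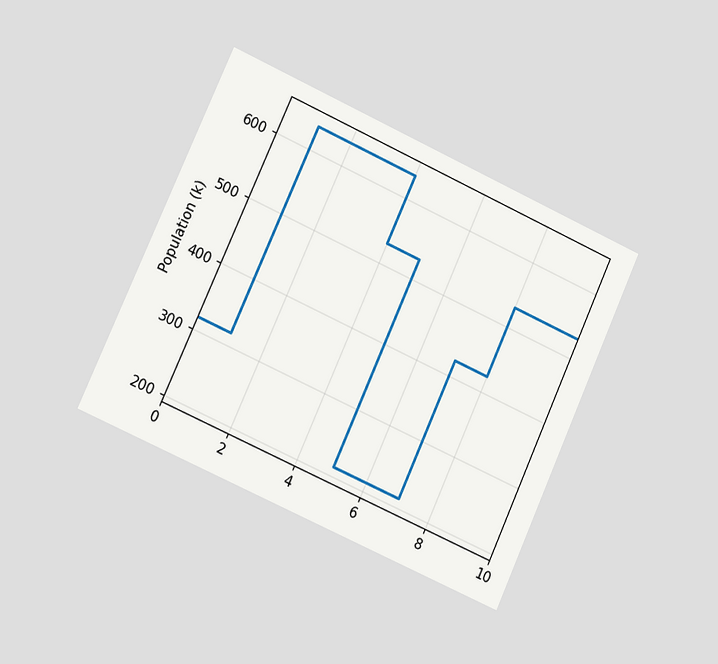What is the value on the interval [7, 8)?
The chart is tilted about 24° clockwise and viewed slightly from the left. On [7, 8) the step sits at 424k.

424k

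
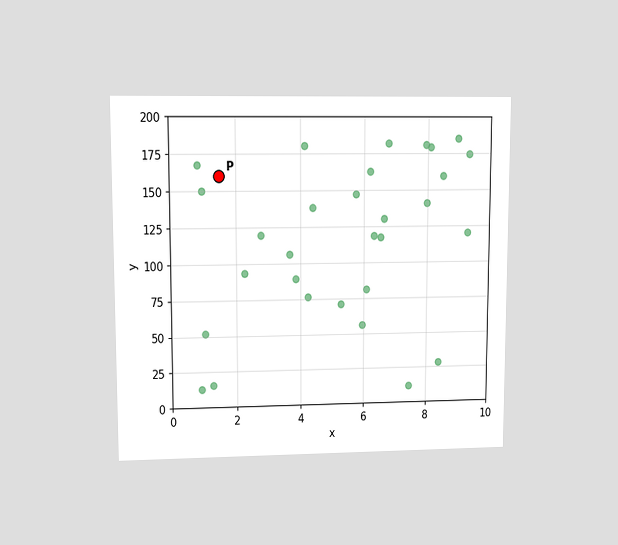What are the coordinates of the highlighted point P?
(1.5, 160)

The chart is viewed at a slight angle. Following the gridlines from P to each axis, P sits at (1.5, 160).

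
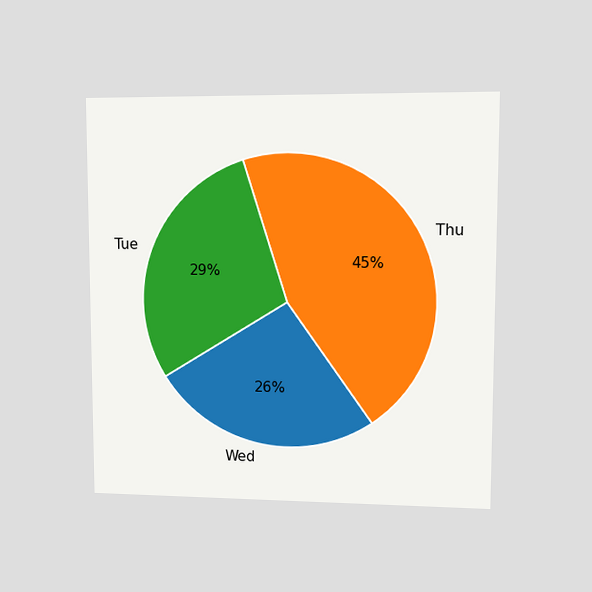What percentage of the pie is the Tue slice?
The chart is viewed at a slight angle. The Tue slice takes up 29% of the pie.

29%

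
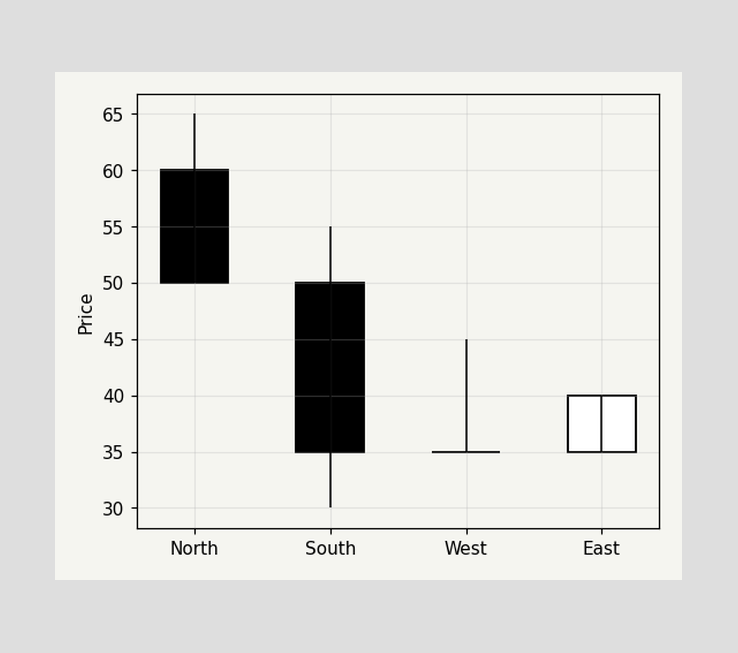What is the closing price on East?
40

The East candle closes at 40.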